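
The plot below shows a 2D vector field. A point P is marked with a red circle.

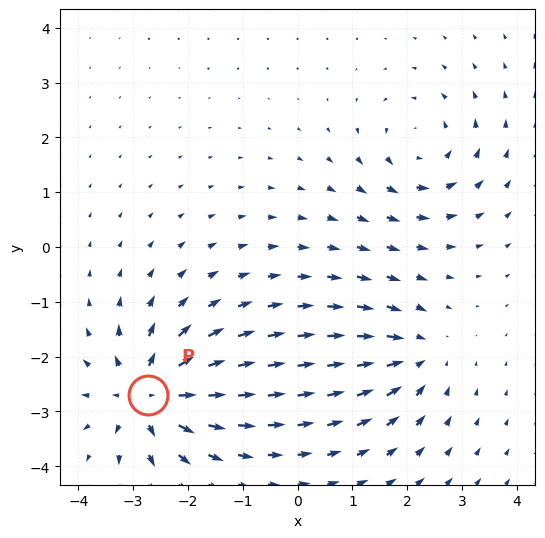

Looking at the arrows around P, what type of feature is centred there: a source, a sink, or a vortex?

At P (-2.7, -2.7) the arrows spread outward. Divergence about +6, curl ≈0 — positive divergence with near-zero curl is a source.

source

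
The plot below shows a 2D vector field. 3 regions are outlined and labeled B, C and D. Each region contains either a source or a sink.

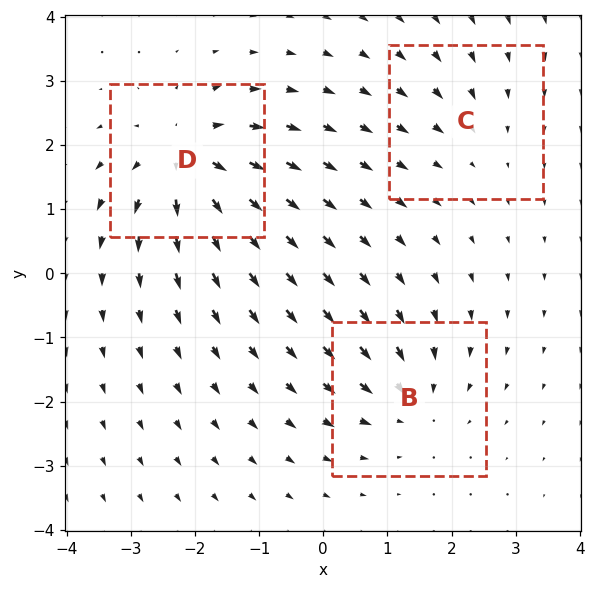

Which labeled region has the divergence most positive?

Divergence at each region's feature centre — B: about -4, C: about -2, D: about +6. Region D is most positive.

D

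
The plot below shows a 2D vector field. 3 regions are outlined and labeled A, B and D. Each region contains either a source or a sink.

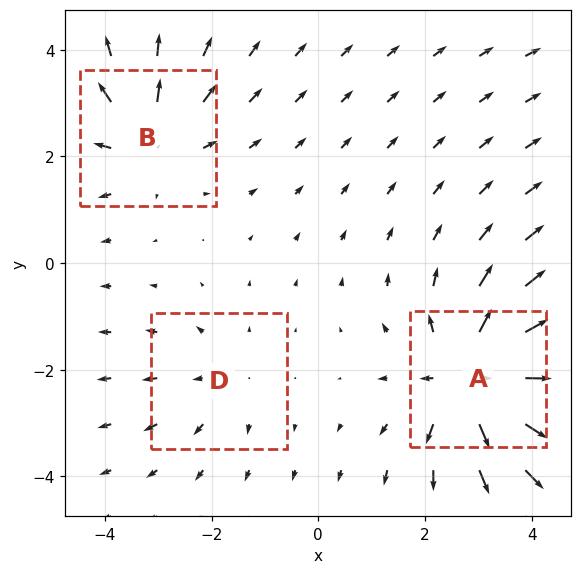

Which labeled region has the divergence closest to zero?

Divergence at each region's feature centre — A: about +5, B: about +3, D: about +2. Region D is closest to zero.

D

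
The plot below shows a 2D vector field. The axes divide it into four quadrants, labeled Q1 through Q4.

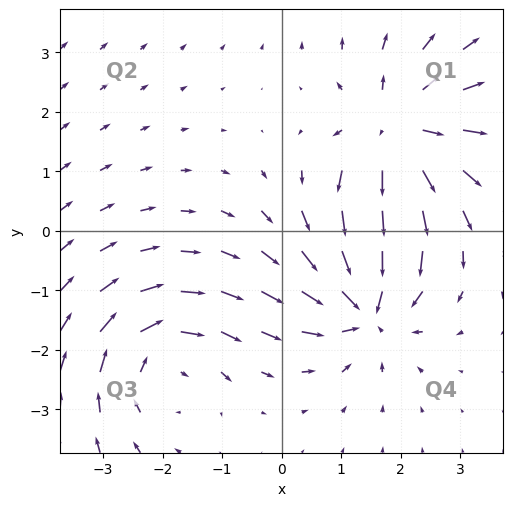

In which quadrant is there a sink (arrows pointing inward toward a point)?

The sink sits at approximately (1.4, -1.2), which lies in quadrant Q4. The divergence there is about -5, negative as expected for a sink.

Q4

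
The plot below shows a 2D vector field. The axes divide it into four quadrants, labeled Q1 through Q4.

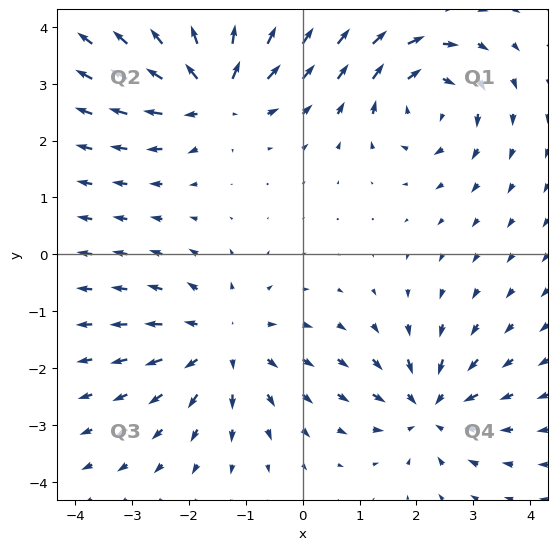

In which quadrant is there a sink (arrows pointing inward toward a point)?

Q4

The sink sits at approximately (2.2, -2.7), which lies in quadrant Q4. The divergence there is about -5, negative as expected for a sink.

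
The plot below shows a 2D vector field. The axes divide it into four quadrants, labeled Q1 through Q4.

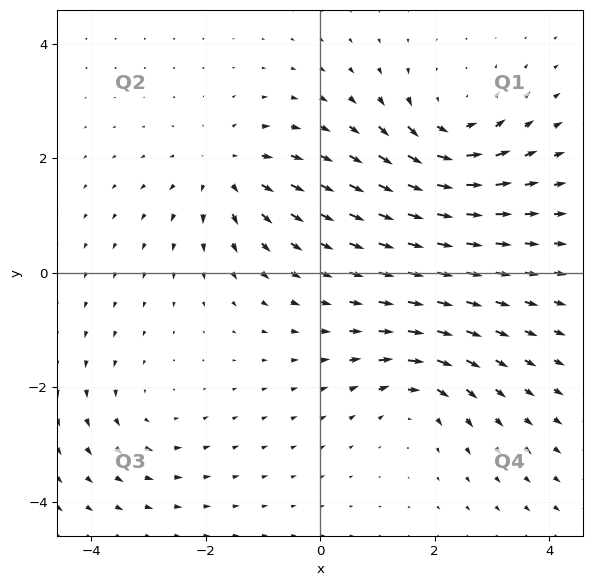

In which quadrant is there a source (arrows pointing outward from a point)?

Q2

The source sits at approximately (-1.6, 1.8), which lies in quadrant Q2. The divergence there is about +5, positive as expected for a source.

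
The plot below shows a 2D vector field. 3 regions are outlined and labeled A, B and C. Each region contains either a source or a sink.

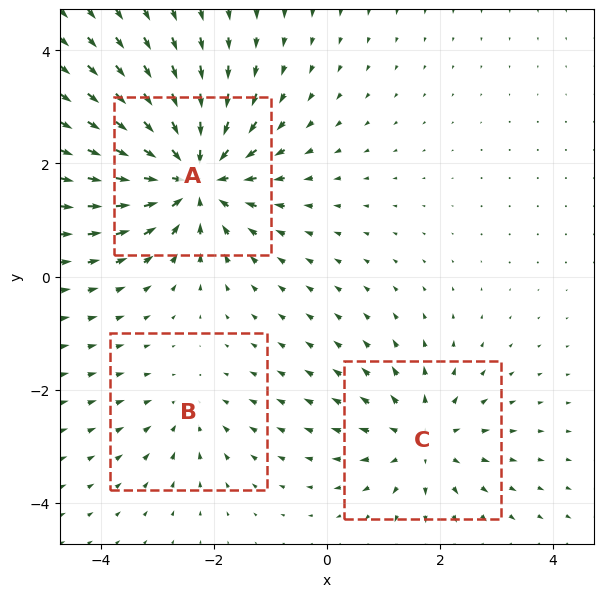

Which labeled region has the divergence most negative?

Divergence at each region's feature centre — A: about -6, B: about -2, C: about +3. Region A is most negative.

A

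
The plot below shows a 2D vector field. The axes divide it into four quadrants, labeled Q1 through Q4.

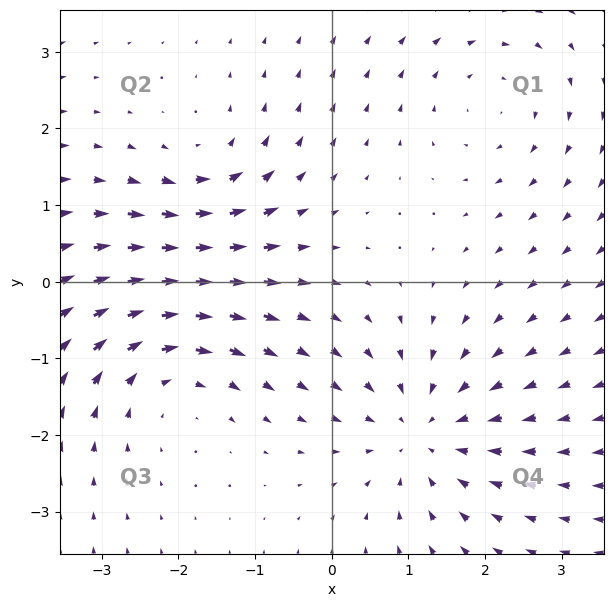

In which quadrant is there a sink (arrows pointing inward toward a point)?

The sink sits at approximately (1.2, -2.0), which lies in quadrant Q4. The divergence there is about -5, negative as expected for a sink.

Q4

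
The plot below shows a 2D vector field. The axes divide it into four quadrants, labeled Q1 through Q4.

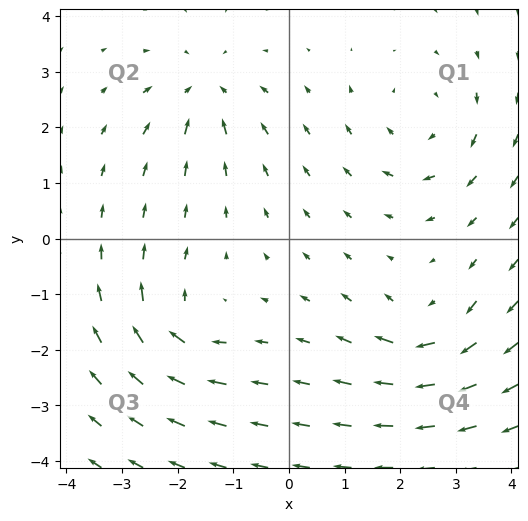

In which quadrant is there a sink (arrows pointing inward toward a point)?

The sink sits at approximately (-1.5, 2.6), which lies in quadrant Q2. The divergence there is about -4, negative as expected for a sink.

Q2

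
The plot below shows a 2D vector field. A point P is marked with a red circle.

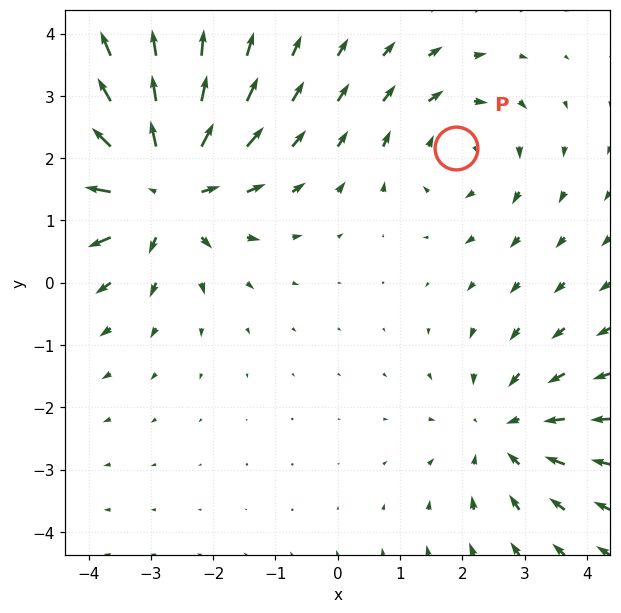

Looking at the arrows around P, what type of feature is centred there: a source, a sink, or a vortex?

At P (1.9, 2.2) the arrows circulate clockwise. Divergence ≈0, curl about -2 — near-zero divergence with nonzero curl is a vortex.

vortex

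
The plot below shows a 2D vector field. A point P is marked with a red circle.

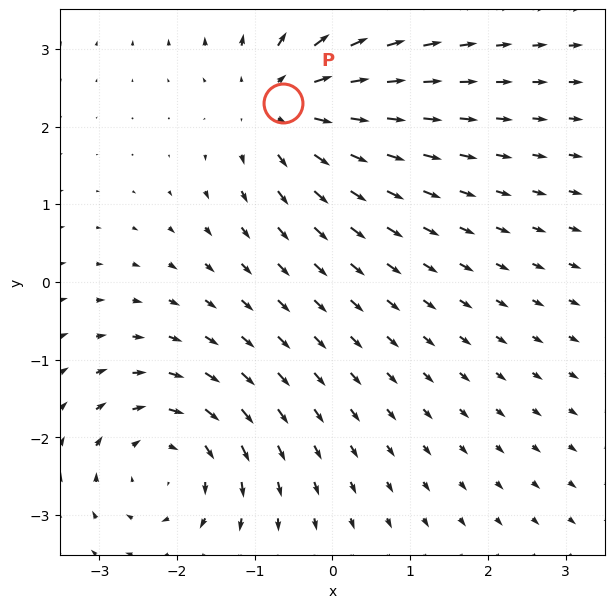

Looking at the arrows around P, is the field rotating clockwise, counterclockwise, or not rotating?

not rotating

Near P at (-0.6, 2.3) the arrows show no circulation. The curl there is ≈0.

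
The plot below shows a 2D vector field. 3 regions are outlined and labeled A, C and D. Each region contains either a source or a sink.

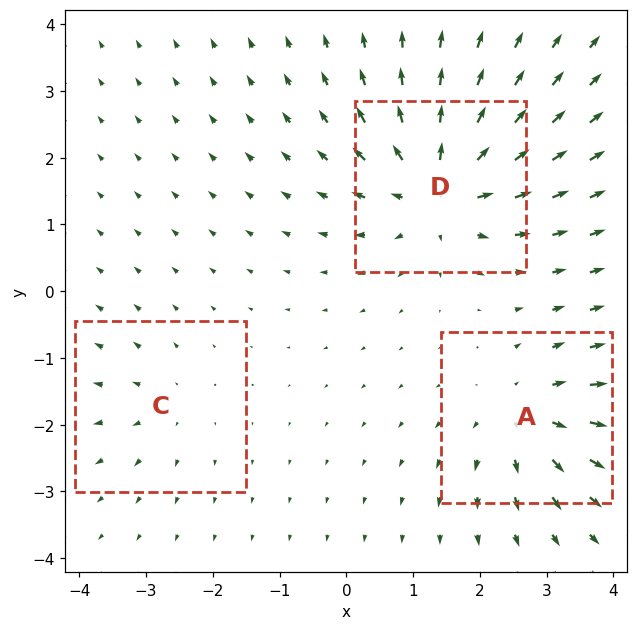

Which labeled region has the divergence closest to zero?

C

Divergence at each region's feature centre — A: about +4, C: about +2, D: about +6. Region C is closest to zero.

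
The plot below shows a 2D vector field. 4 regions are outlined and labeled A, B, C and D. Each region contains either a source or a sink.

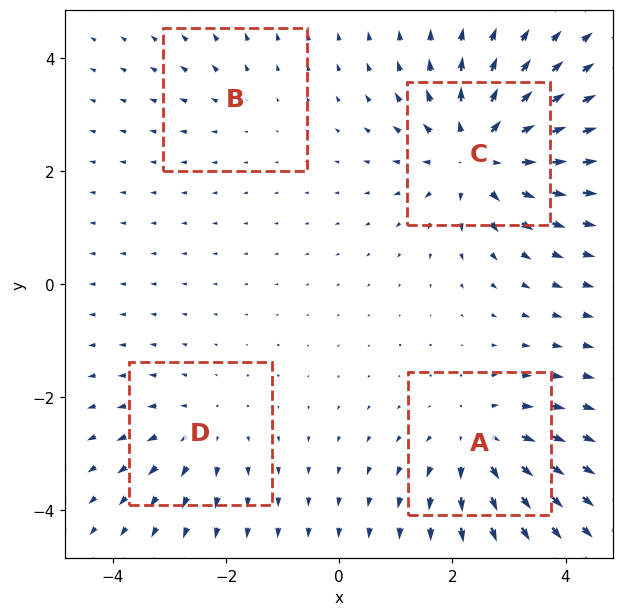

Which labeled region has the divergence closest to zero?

Divergence at each region's feature centre — A: about +5, B: about +2, C: about +7, D: about +3. Region B is closest to zero.

B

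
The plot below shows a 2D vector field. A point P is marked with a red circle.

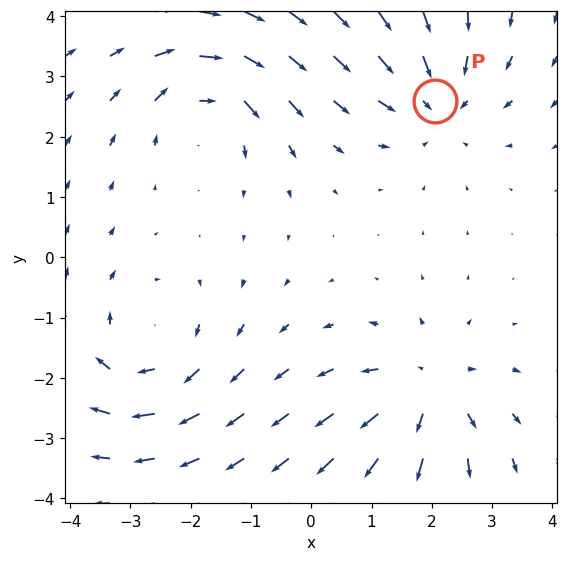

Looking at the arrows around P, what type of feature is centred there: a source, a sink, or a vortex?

sink

At P (2.1, 2.6) the arrows converge inward. Divergence about -3, curl ≈0 — negative divergence with near-zero curl is a sink.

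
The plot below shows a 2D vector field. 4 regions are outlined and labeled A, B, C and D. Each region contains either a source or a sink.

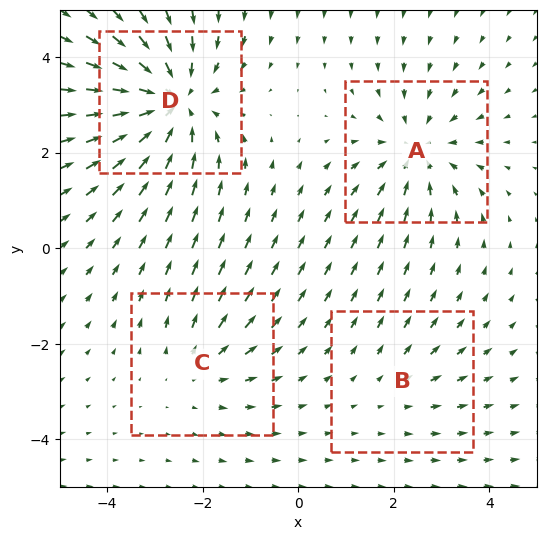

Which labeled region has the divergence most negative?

Divergence at each region's feature centre — A: about -4, B: about +2, C: about +3, D: about -6. Region D is most negative.

D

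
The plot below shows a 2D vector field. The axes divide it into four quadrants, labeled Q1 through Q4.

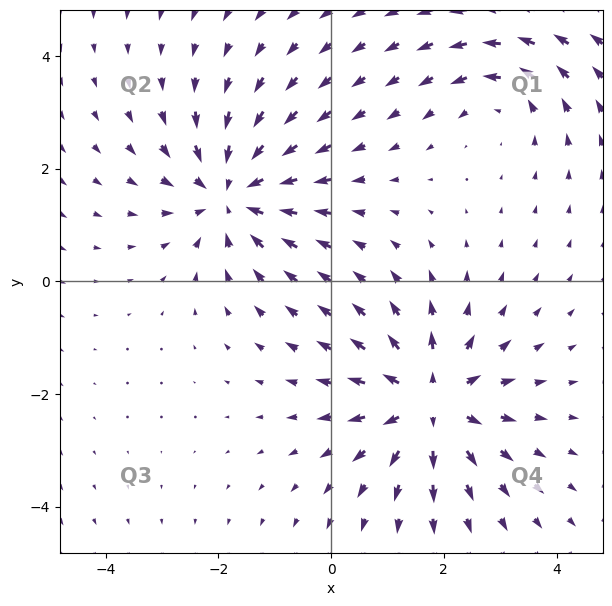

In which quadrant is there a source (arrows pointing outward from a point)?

Q4

The source sits at approximately (1.8, -2.1), which lies in quadrant Q4. The divergence there is about +5, positive as expected for a source.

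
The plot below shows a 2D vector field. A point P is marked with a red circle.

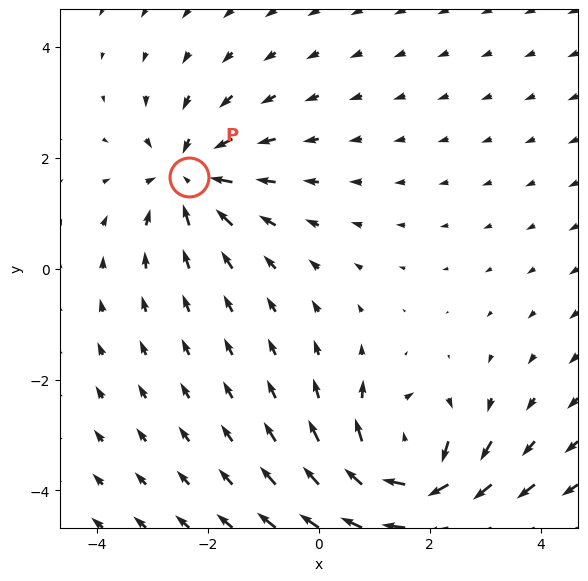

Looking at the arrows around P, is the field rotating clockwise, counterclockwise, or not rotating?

not rotating

Near P at (-2.3, 1.7) the arrows show no circulation. The curl there is ≈0.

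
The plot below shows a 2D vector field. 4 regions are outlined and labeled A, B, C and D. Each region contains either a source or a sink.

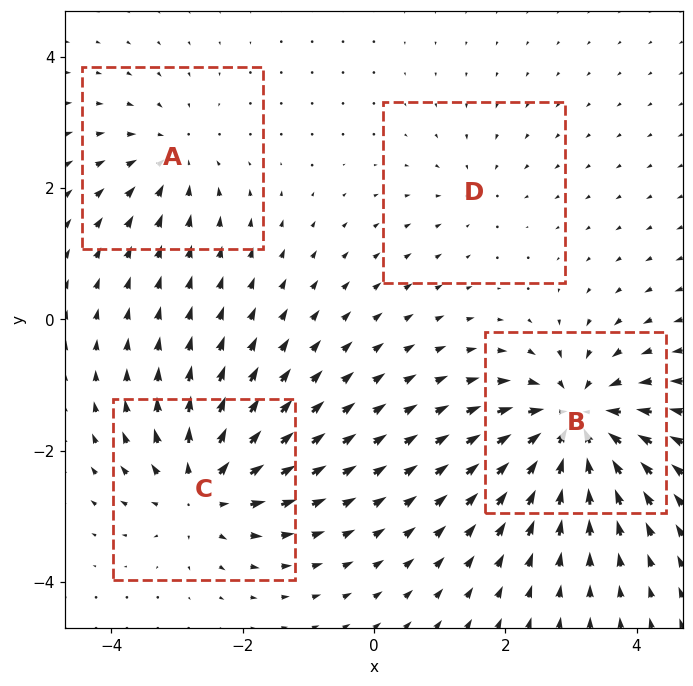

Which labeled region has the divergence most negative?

Divergence at each region's feature centre — A: about -4, B: about -9, C: about +6, D: about -3. Region B is most negative.

B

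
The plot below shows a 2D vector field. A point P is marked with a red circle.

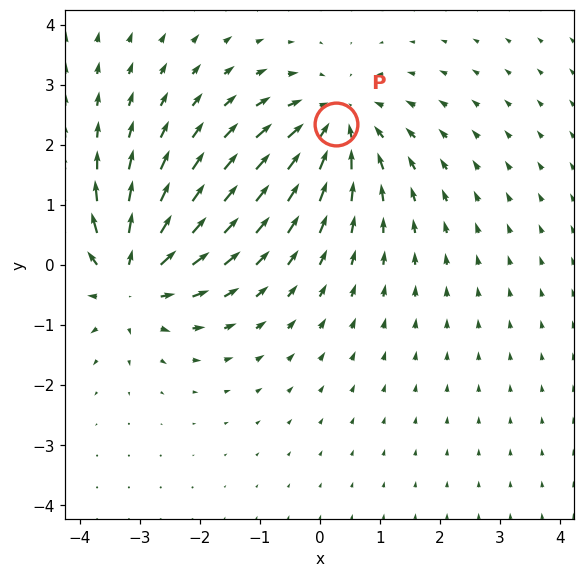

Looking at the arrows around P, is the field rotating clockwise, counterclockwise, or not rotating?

Near P at (0.3, 2.3) the arrows show no circulation. The curl there is ≈0.

not rotating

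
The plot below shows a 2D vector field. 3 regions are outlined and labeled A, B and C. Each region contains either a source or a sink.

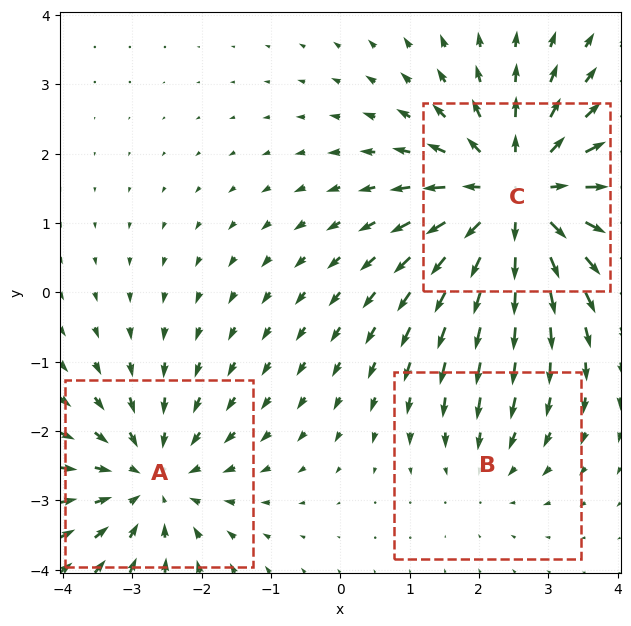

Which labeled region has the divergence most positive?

C

Divergence at each region's feature centre — A: about -3, B: about -2, C: about +4. Region C is most positive.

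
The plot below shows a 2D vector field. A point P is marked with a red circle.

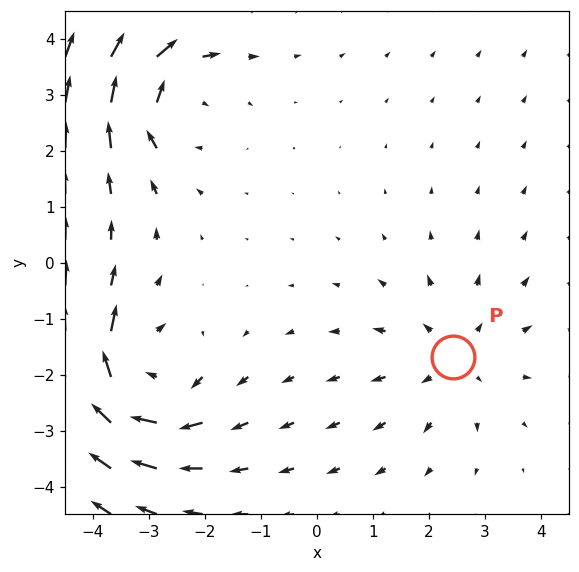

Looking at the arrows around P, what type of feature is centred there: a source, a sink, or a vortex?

At P (2.4, -1.7) the arrows spread outward. Divergence about +2, curl ≈0 — positive divergence with near-zero curl is a source.

source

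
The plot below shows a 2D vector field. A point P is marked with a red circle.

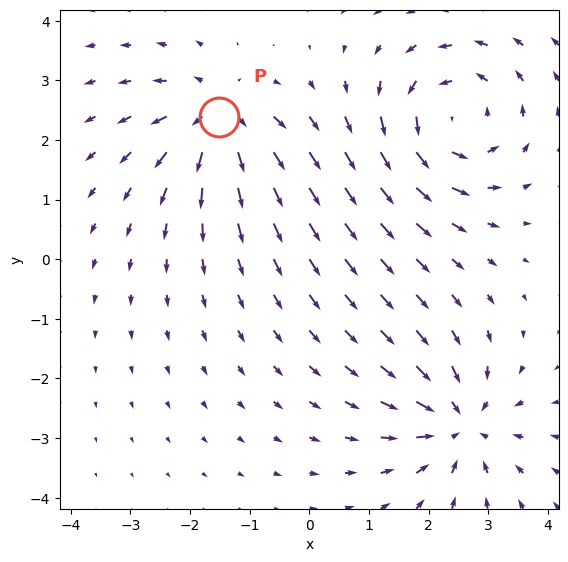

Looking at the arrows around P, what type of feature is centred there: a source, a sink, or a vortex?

At P (-1.5, 2.4) the arrows spread outward. Divergence about +5, curl ≈0 — positive divergence with near-zero curl is a source.

source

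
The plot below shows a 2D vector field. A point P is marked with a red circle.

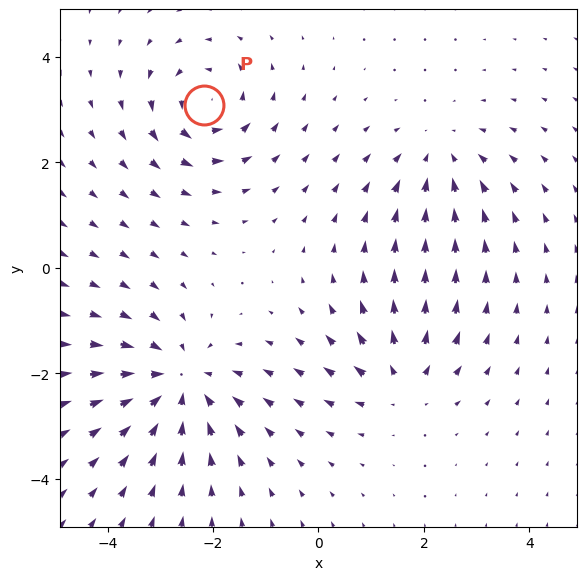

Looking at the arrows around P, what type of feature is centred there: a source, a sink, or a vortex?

At P (-2.2, 3.1) the arrows circulate counterclockwise. Divergence ≈0, curl about +5 — near-zero divergence with nonzero curl is a vortex.

vortex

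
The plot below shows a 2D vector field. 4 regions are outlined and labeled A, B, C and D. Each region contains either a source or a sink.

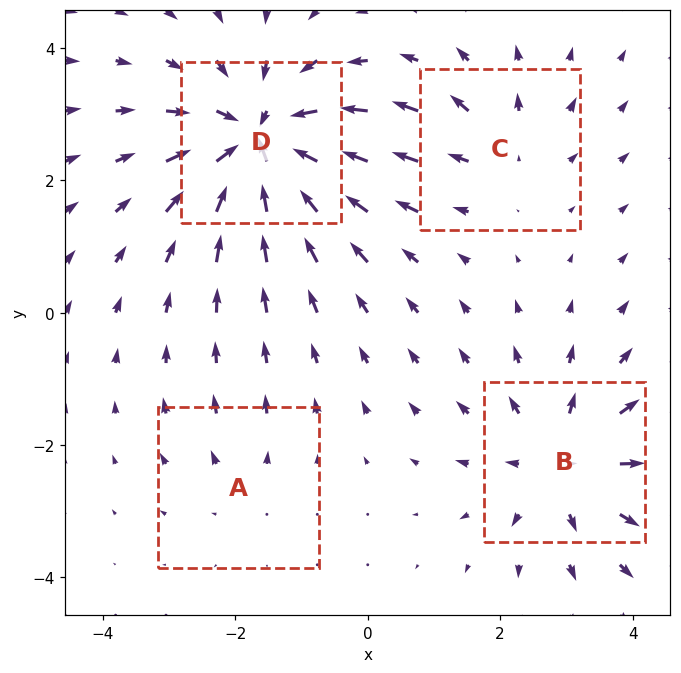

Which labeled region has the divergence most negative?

Divergence at each region's feature centre — A: about +2, B: about +5, C: about +3, D: about -7. Region D is most negative.

D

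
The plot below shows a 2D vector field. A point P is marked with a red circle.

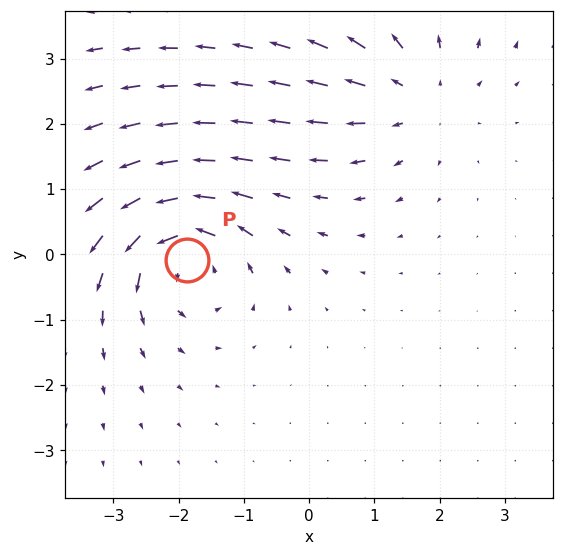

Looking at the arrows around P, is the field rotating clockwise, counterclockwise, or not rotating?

counterclockwise

Near P at (-1.9, -0.1) the arrows circulate counterclockwise. The curl (z-component) there is about +6; positive curl means counterclockwise rotation.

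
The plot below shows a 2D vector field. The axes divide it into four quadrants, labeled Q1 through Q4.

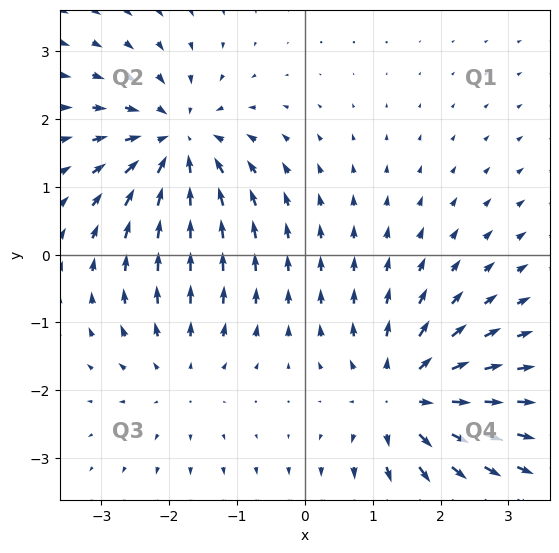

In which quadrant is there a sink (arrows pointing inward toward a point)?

The sink sits at approximately (-1.9, 1.6), which lies in quadrant Q2. The divergence there is about -5, negative as expected for a sink.

Q2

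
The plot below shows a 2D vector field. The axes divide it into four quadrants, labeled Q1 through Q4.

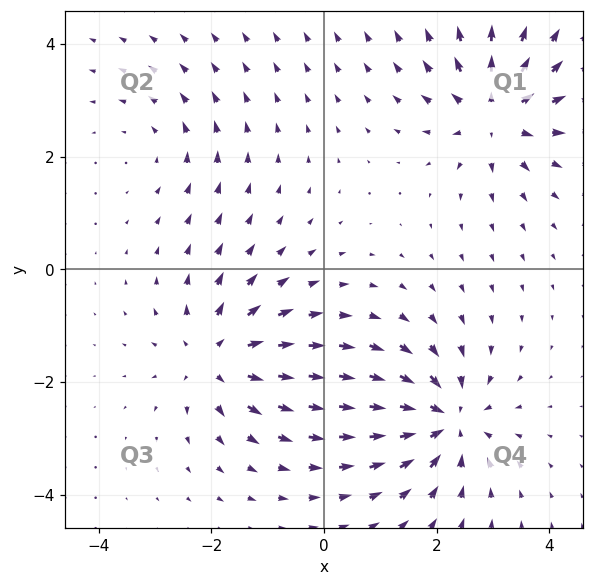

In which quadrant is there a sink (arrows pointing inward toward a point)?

Q4

The sink sits at approximately (2.2, -2.7), which lies in quadrant Q4. The divergence there is about -6, negative as expected for a sink.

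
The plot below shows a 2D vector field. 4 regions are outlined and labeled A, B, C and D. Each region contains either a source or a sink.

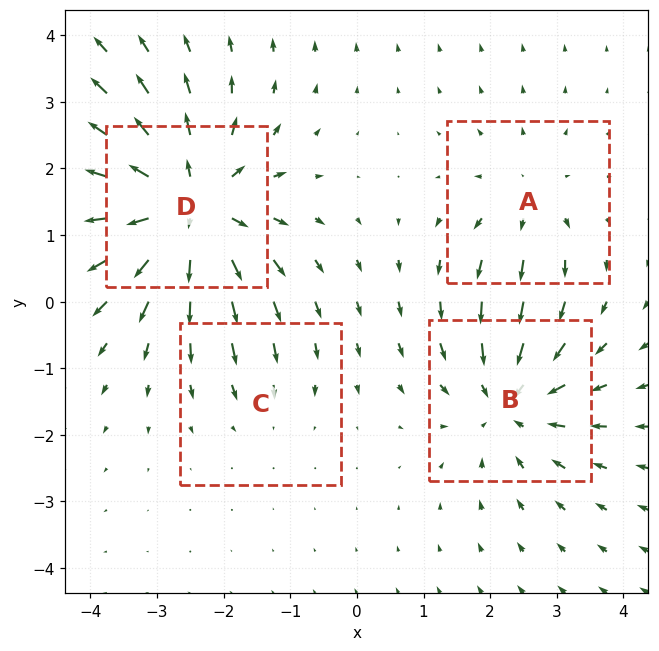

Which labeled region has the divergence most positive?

D

Divergence at each region's feature centre — A: about +3, B: about -5, C: about -2, D: about +7. Region D is most positive.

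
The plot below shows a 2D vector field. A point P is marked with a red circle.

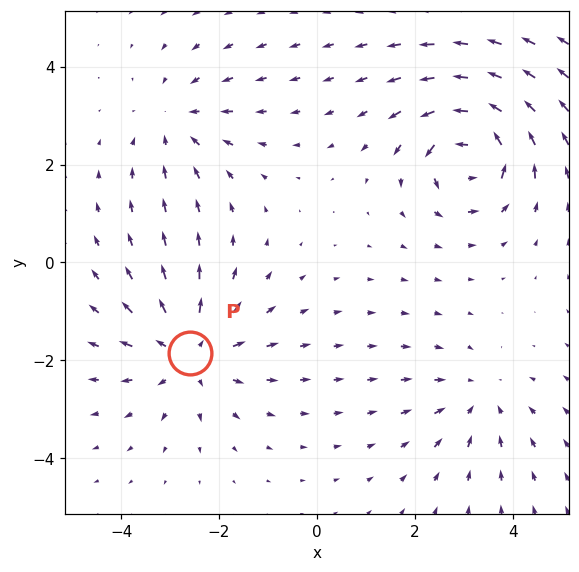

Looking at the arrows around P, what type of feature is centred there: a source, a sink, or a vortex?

At P (-2.6, -1.8) the arrows spread outward. Divergence about +3, curl ≈0 — positive divergence with near-zero curl is a source.

source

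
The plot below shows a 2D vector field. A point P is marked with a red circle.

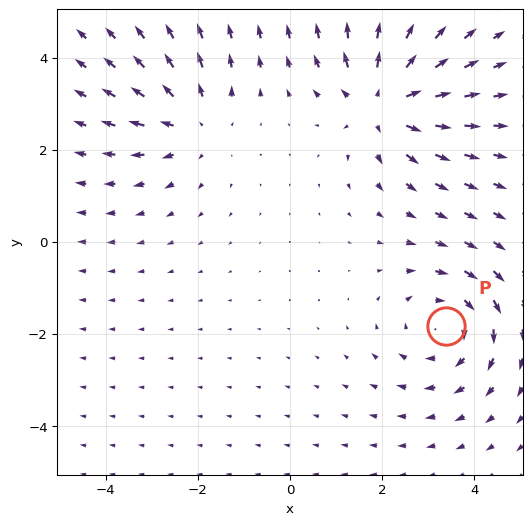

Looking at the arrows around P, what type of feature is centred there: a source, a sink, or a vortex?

vortex

At P (3.4, -1.8) the arrows circulate clockwise. Divergence ≈0, curl about -3 — near-zero divergence with nonzero curl is a vortex.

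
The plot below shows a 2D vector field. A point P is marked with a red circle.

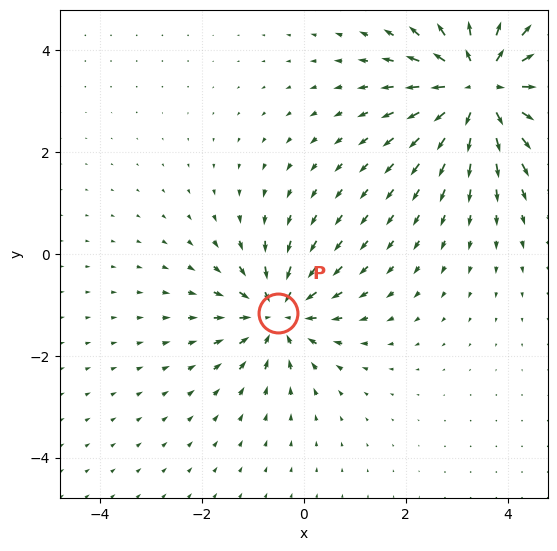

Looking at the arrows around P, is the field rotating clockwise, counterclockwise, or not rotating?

Near P at (-0.5, -1.2) the arrows show no circulation. The curl there is ≈0.

not rotating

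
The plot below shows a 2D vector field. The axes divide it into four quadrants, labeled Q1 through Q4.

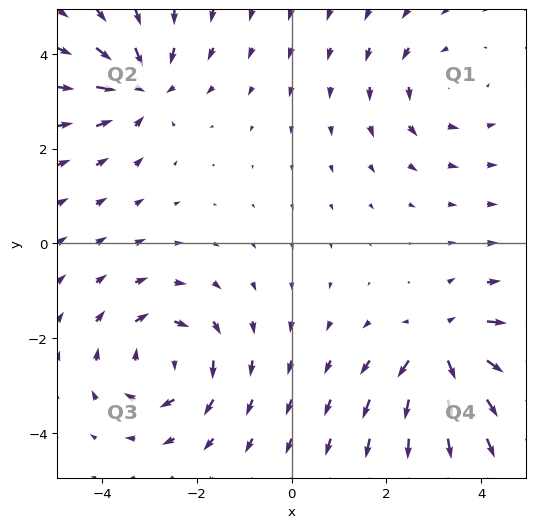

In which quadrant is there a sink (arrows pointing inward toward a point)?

Q2

The sink sits at approximately (-3.2, 3.3), which lies in quadrant Q2. The divergence there is about -5, negative as expected for a sink.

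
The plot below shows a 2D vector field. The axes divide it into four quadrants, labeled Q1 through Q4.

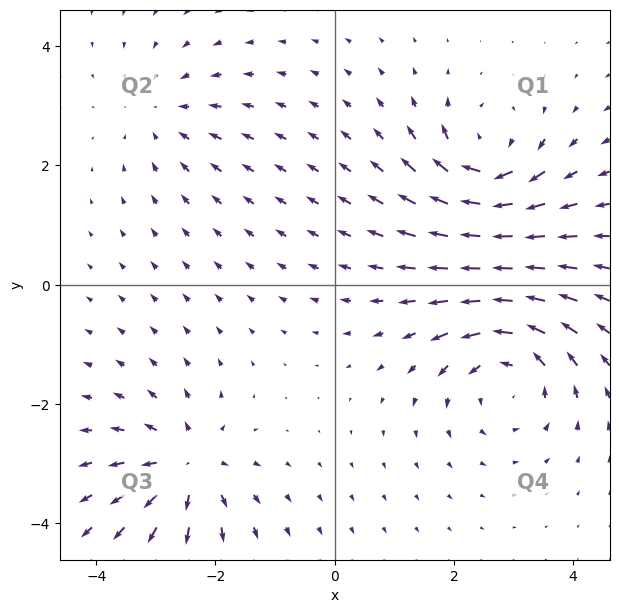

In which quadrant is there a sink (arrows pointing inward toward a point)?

Q2

The sink sits at approximately (-2.9, 2.9), which lies in quadrant Q2. The divergence there is about -2, negative as expected for a sink.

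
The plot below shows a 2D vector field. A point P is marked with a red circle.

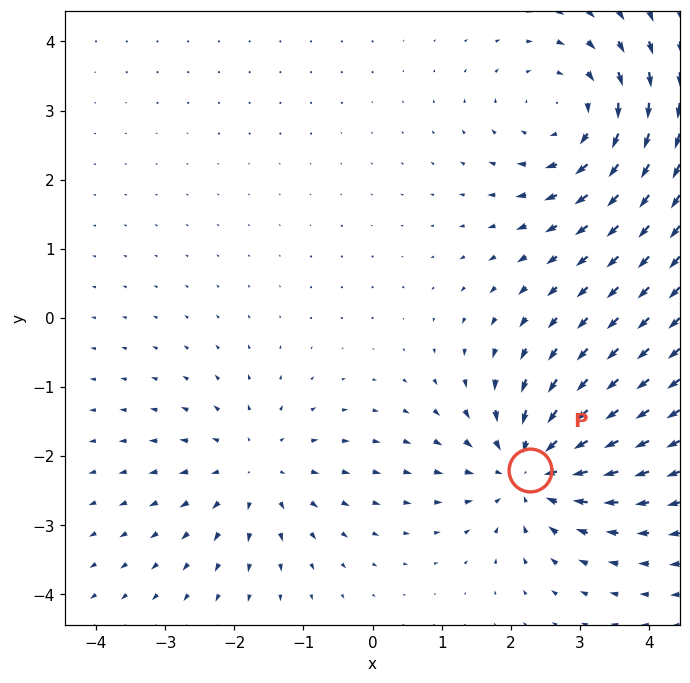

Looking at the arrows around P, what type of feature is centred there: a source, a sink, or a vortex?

sink

At P (2.3, -2.2) the arrows converge inward. Divergence about -4, curl ≈0 — negative divergence with near-zero curl is a sink.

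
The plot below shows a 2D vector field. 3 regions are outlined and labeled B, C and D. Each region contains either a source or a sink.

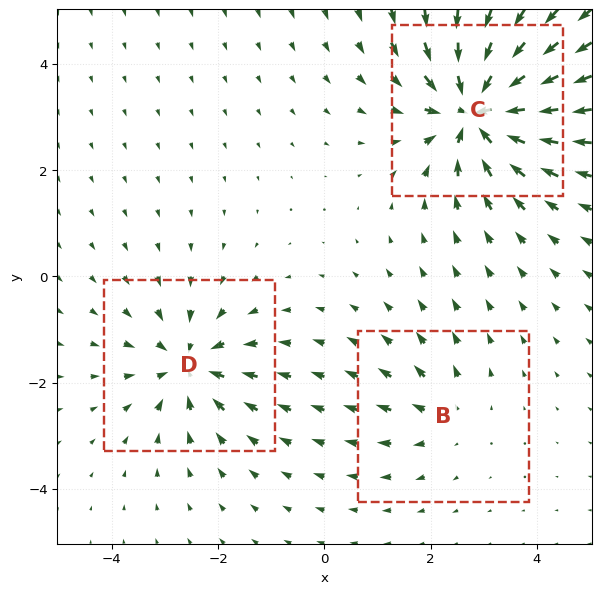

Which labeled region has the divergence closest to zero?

Divergence at each region's feature centre — B: about +2, C: about -6, D: about -4. Region B is closest to zero.

B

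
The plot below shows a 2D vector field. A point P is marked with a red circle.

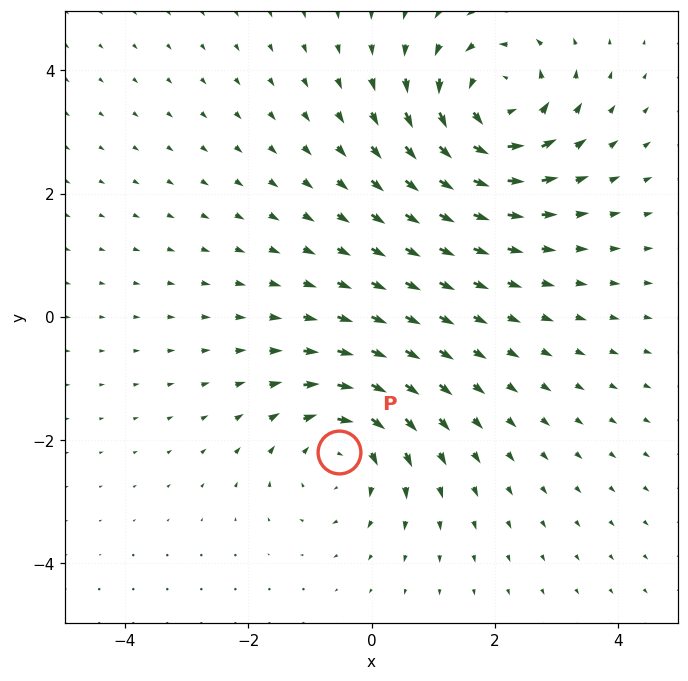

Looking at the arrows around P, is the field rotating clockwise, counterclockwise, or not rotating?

clockwise

Near P at (-0.5, -2.2) the arrows circulate clockwise. The curl (z-component) there is about -4; negative curl means clockwise rotation.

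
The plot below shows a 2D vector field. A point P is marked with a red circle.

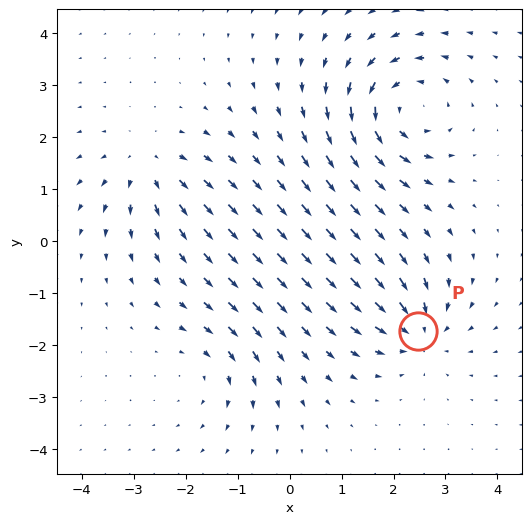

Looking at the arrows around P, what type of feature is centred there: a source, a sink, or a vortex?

sink

At P (2.5, -1.7) the arrows converge inward. Divergence about -5, curl ≈0 — negative divergence with near-zero curl is a sink.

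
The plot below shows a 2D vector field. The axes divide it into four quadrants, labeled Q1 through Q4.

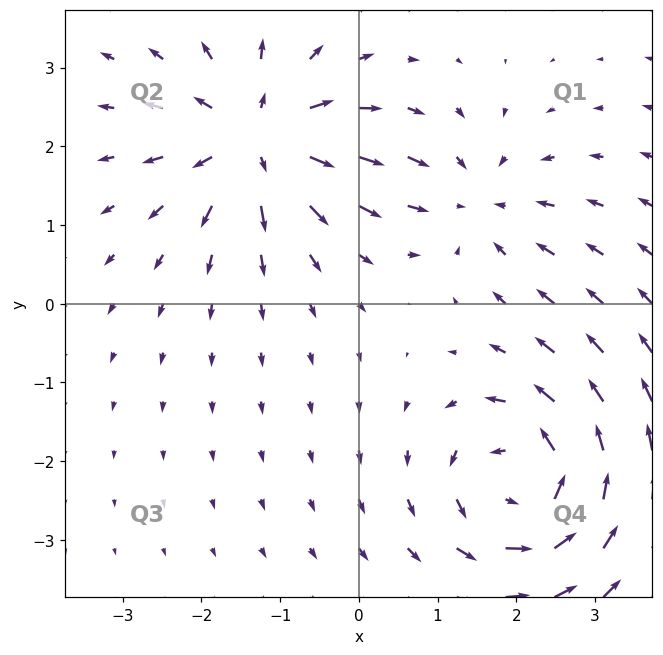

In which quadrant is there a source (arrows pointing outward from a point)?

The source sits at approximately (-1.3, 2.1), which lies in quadrant Q2. The divergence there is about +6, positive as expected for a source.

Q2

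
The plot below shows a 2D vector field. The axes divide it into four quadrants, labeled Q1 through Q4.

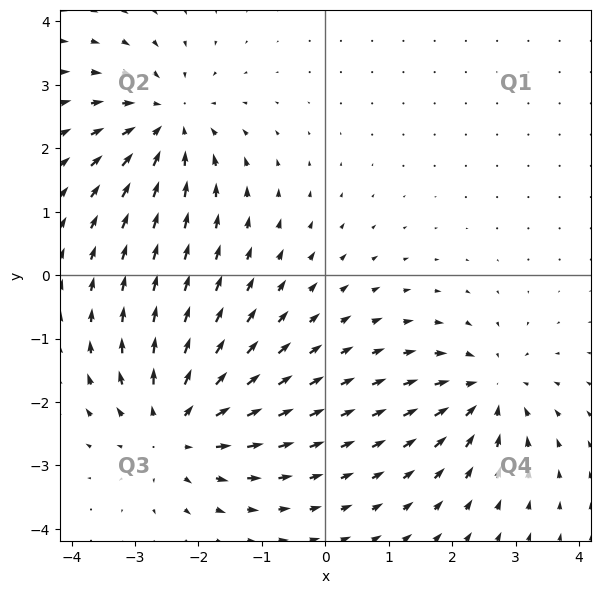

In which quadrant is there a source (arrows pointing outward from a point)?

Q3

The source sits at approximately (-2.4, -2.4), which lies in quadrant Q3. The divergence there is about +4, positive as expected for a source.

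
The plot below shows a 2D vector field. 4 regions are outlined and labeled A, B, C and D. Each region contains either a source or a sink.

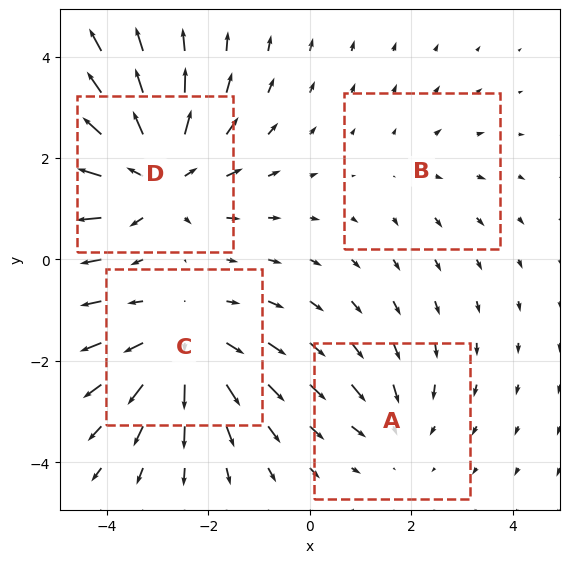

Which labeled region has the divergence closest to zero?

Divergence at each region's feature centre — A: about -3, B: about +2, C: about +5, D: about +6. Region B is closest to zero.

B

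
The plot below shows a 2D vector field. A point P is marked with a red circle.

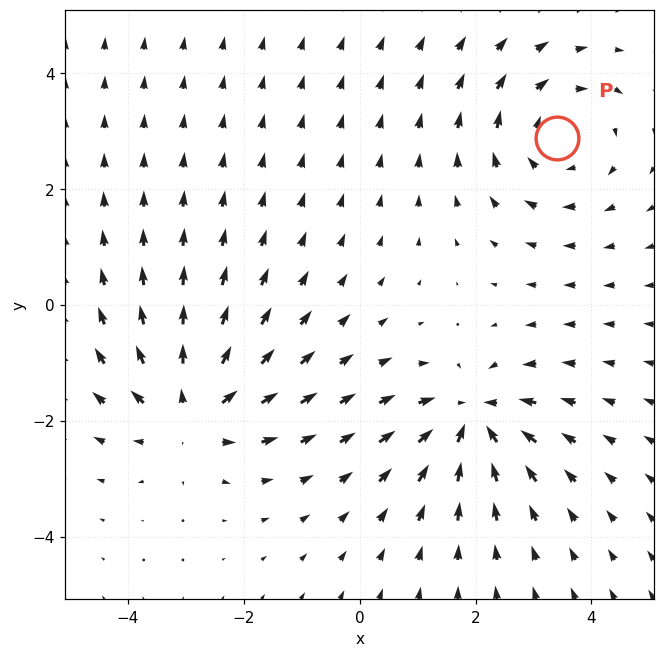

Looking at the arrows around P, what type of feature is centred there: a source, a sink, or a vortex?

At P (3.4, 2.9) the arrows circulate clockwise. Divergence ≈0, curl about -4 — near-zero divergence with nonzero curl is a vortex.

vortex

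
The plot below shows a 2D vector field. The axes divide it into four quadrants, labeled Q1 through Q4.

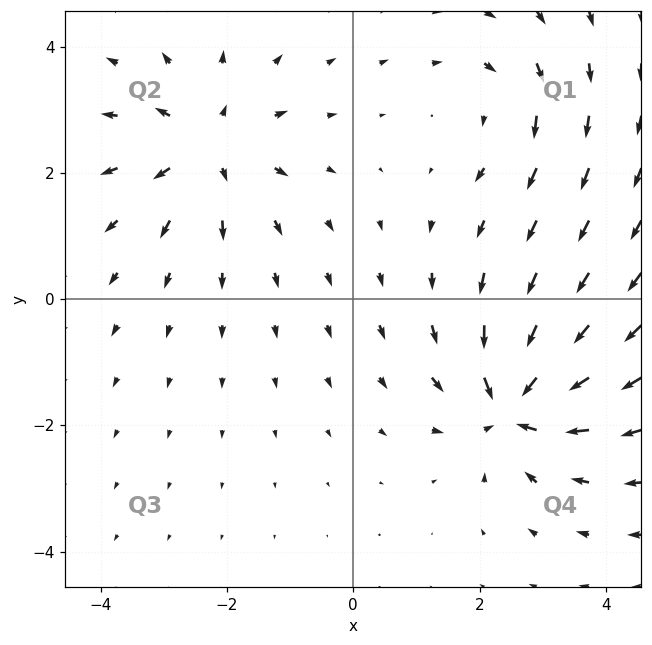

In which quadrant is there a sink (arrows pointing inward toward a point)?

Q4

The sink sits at approximately (2.5, -1.7), which lies in quadrant Q4. The divergence there is about -6, negative as expected for a sink.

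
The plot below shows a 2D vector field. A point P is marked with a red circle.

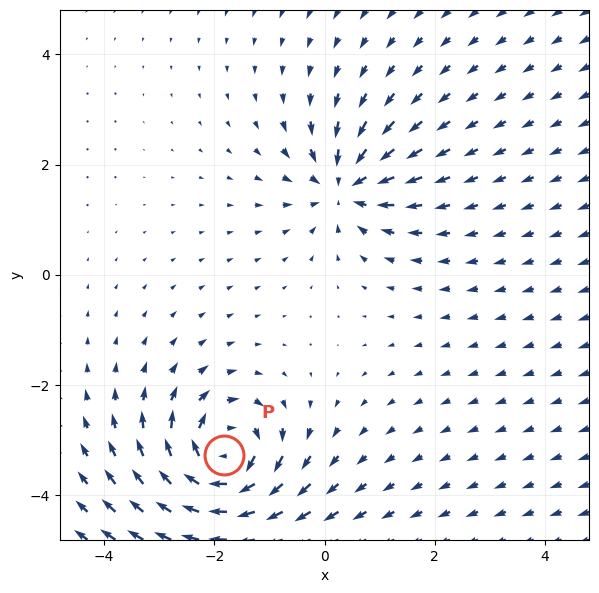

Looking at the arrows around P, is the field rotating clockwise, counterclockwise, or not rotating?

Near P at (-1.8, -3.3) the arrows circulate clockwise. The curl (z-component) there is about -6; negative curl means clockwise rotation.

clockwise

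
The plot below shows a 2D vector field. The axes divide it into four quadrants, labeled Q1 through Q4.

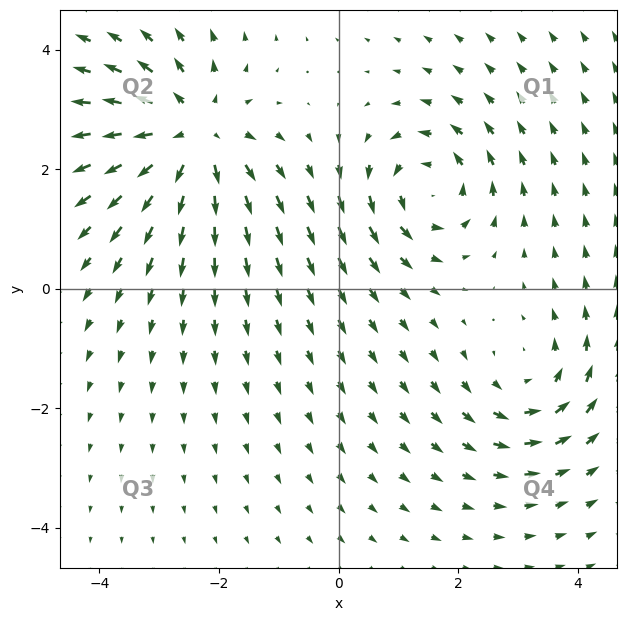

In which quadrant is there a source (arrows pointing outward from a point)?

The source sits at approximately (-2.4, 2.6), which lies in quadrant Q2. The divergence there is about +5, positive as expected for a source.

Q2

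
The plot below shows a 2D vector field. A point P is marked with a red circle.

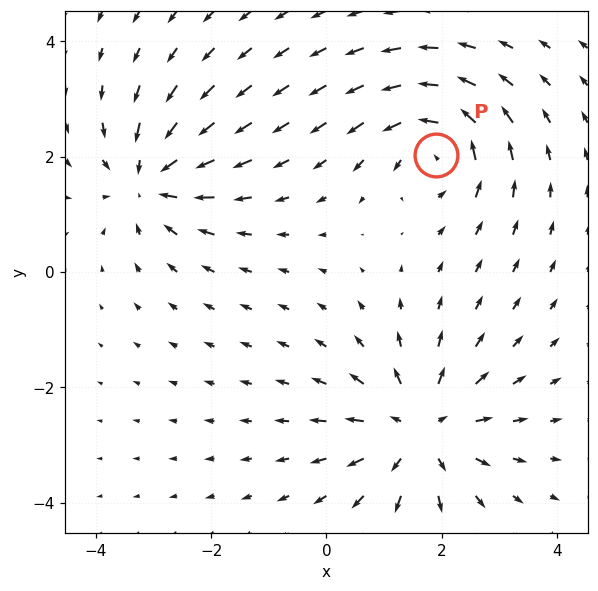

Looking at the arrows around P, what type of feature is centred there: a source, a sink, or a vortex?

At P (1.9, 2.0) the arrows circulate counterclockwise. Divergence ≈0, curl about +5 — near-zero divergence with nonzero curl is a vortex.

vortex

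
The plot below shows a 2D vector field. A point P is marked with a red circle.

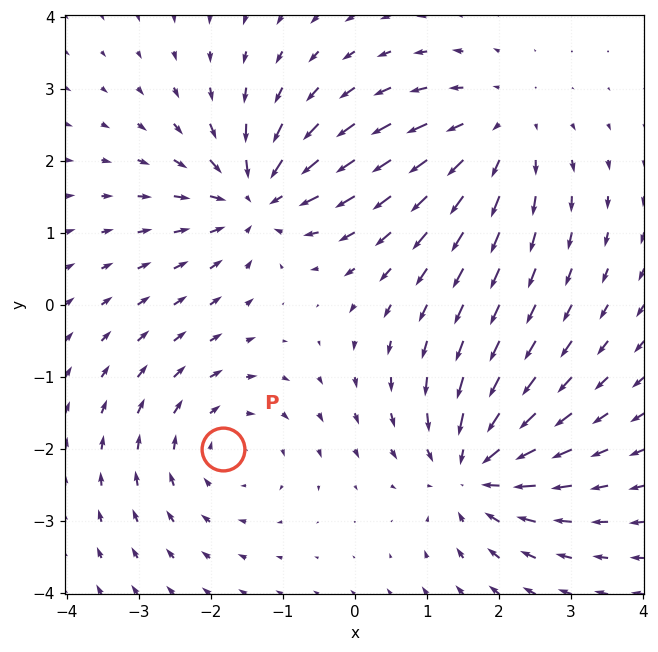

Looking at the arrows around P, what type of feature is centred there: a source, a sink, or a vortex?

At P (-1.8, -2.0) the arrows circulate clockwise. Divergence ≈0, curl about -3 — near-zero divergence with nonzero curl is a vortex.

vortex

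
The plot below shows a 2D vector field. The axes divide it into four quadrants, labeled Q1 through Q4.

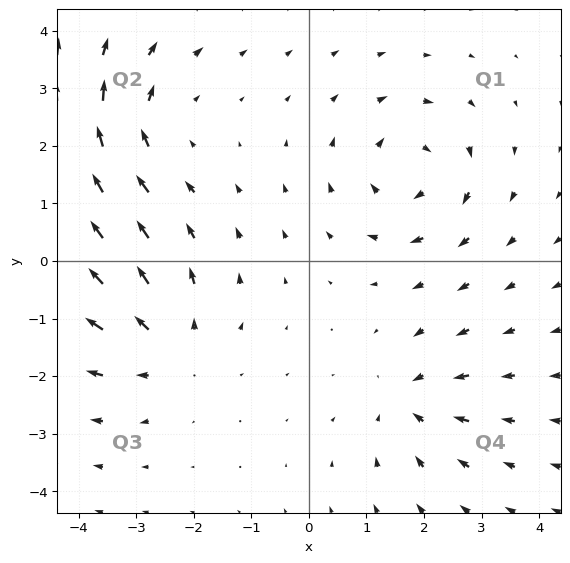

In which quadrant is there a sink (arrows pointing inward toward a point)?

The sink sits at approximately (1.8, -2.4), which lies in quadrant Q4. The divergence there is about -4, negative as expected for a sink.

Q4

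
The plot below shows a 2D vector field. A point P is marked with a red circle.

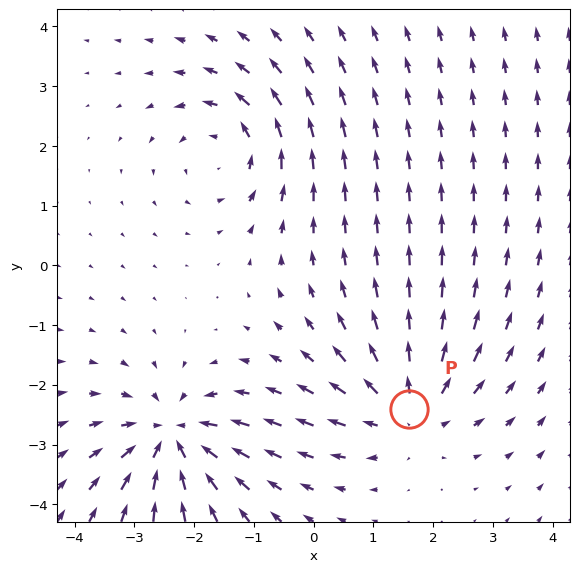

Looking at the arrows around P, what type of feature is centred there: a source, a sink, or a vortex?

source

At P (1.6, -2.4) the arrows spread outward. Divergence about +5, curl ≈0 — positive divergence with near-zero curl is a source.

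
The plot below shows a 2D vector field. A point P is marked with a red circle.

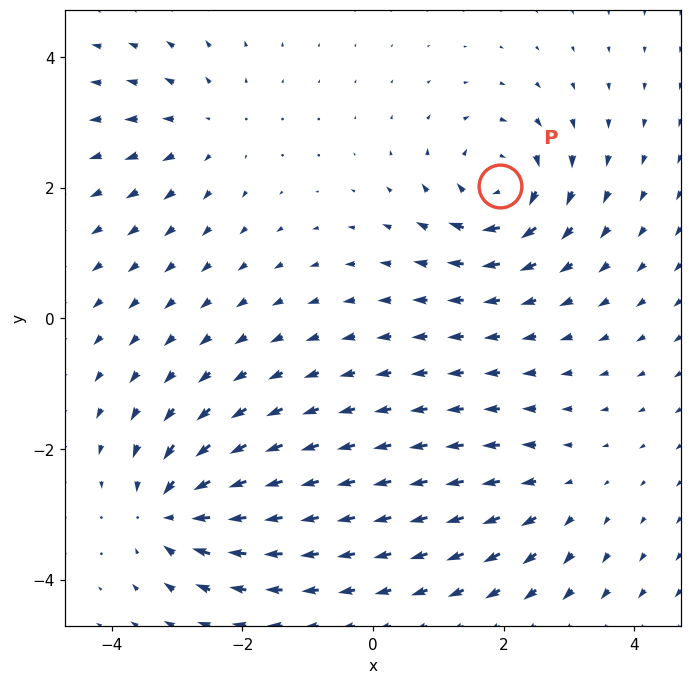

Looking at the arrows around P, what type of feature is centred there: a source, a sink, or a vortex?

vortex

At P (1.9, 2.0) the arrows circulate clockwise. Divergence ≈0, curl about -6 — near-zero divergence with nonzero curl is a vortex.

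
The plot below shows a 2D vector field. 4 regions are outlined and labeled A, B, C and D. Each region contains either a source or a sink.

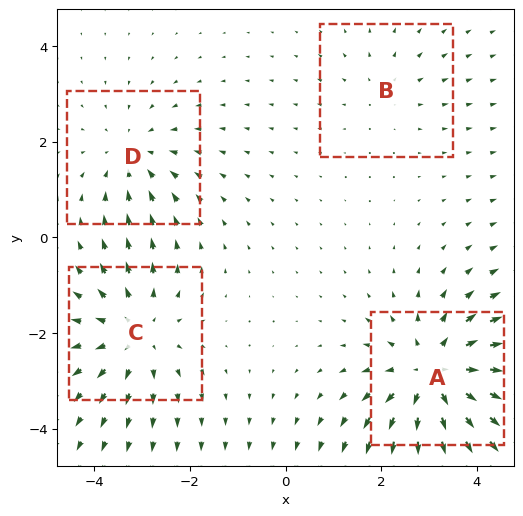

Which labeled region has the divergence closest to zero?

B

Divergence at each region's feature centre — A: about +6, B: about +2, C: about +4, D: about -3. Region B is closest to zero.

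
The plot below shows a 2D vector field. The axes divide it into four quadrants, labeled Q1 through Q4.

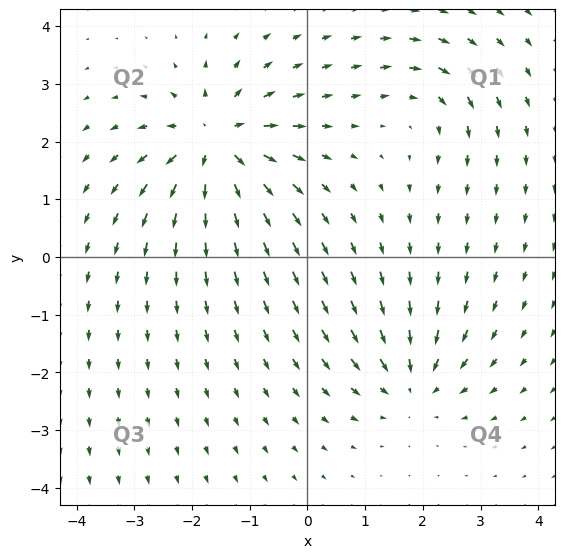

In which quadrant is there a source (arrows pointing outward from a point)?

The source sits at approximately (-1.6, 2.0), which lies in quadrant Q2. The divergence there is about +6, positive as expected for a source.

Q2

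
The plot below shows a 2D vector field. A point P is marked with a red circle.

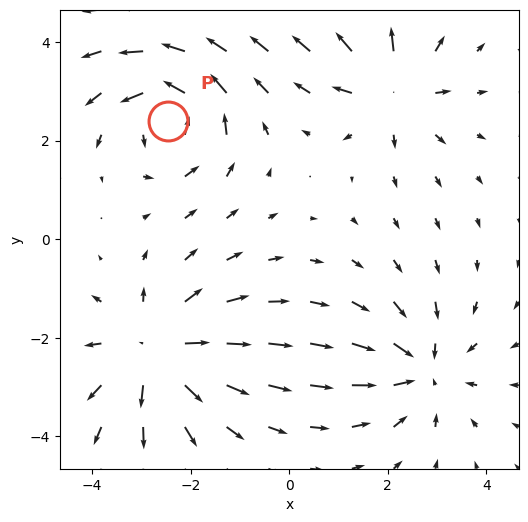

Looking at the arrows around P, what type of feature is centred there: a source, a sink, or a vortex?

At P (-2.5, 2.4) the arrows circulate counterclockwise. Divergence ≈0, curl about +5 — near-zero divergence with nonzero curl is a vortex.

vortex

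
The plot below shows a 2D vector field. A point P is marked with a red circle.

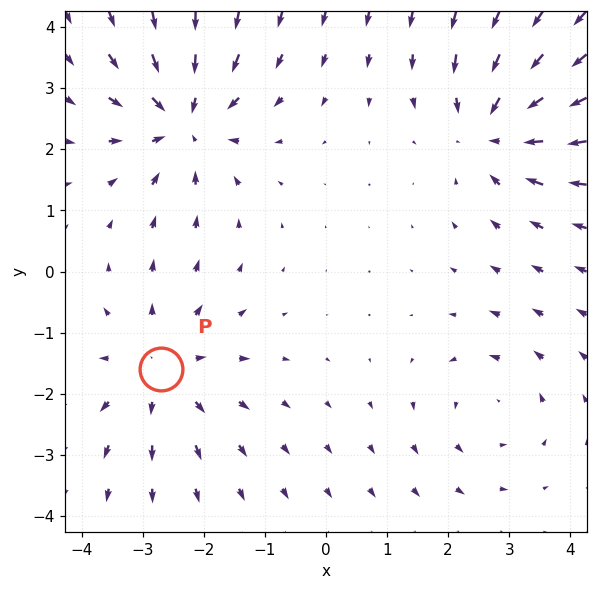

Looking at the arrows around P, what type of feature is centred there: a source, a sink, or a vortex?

source

At P (-2.7, -1.6) the arrows spread outward. Divergence about +3, curl ≈0 — positive divergence with near-zero curl is a source.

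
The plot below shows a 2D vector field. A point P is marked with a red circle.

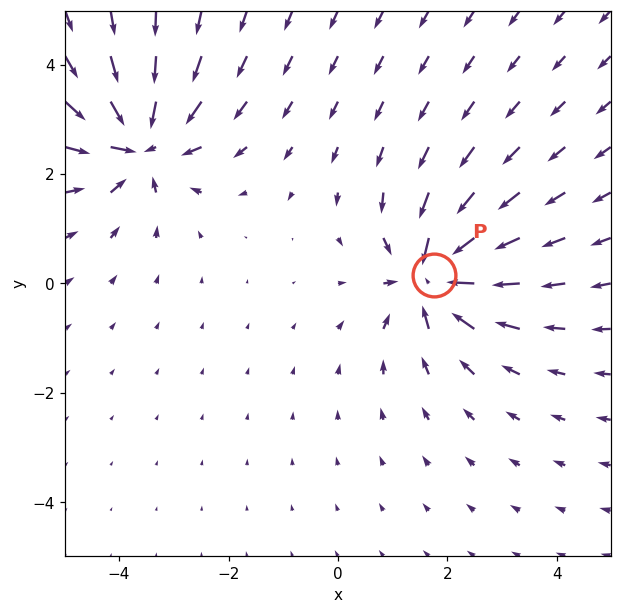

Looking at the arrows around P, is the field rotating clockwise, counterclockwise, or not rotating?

Near P at (1.8, 0.1) the arrows show no circulation. The curl there is ≈0.

not rotating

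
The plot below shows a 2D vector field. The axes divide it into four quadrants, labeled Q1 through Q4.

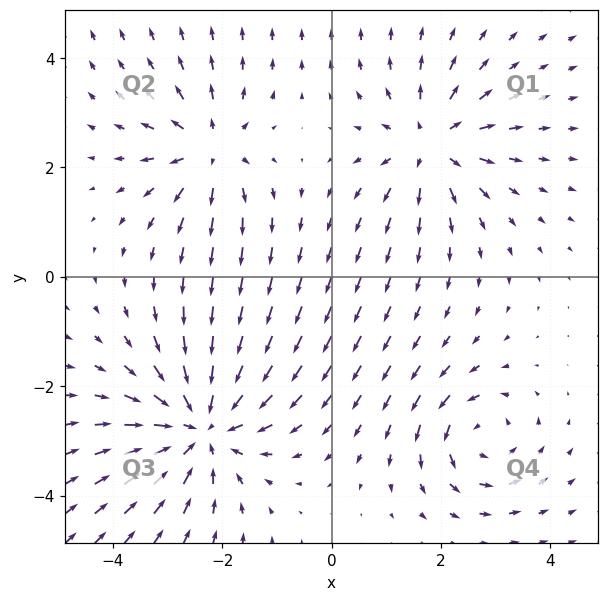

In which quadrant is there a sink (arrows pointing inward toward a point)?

Q3

The sink sits at approximately (-2.4, -2.7), which lies in quadrant Q3. The divergence there is about -4, negative as expected for a sink.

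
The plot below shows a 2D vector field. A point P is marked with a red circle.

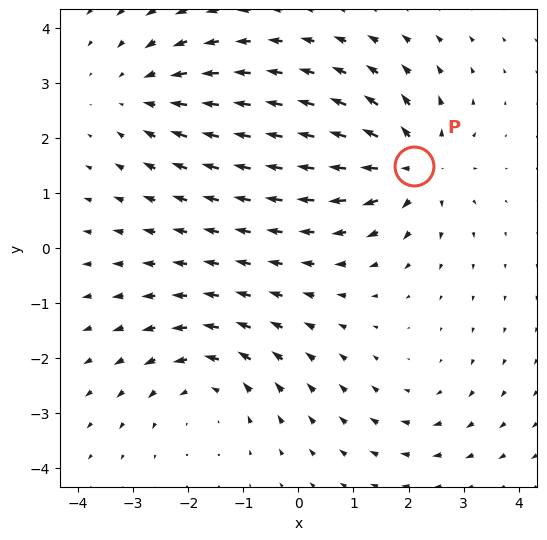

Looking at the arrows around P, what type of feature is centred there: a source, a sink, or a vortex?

At P (2.1, 1.5) the arrows spread outward. Divergence about +6, curl ≈0 — positive divergence with near-zero curl is a source.

source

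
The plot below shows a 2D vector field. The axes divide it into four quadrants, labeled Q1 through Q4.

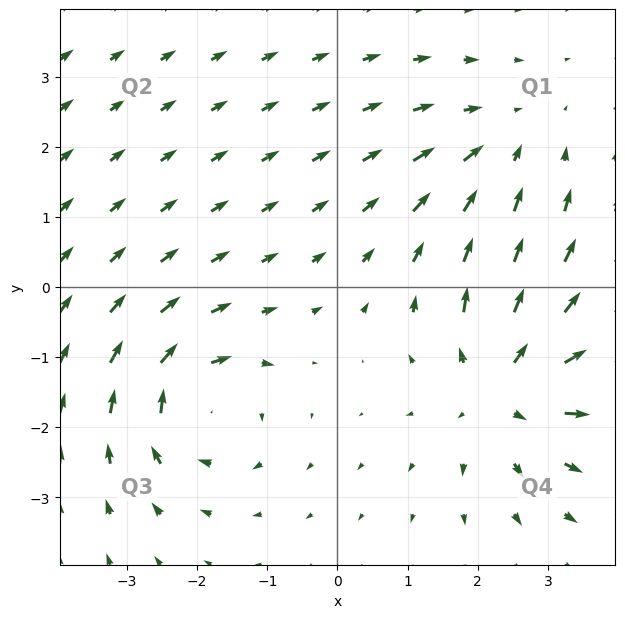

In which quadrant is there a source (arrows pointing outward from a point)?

The source sits at approximately (2.4, -1.4), which lies in quadrant Q4. The divergence there is about +4, positive as expected for a source.

Q4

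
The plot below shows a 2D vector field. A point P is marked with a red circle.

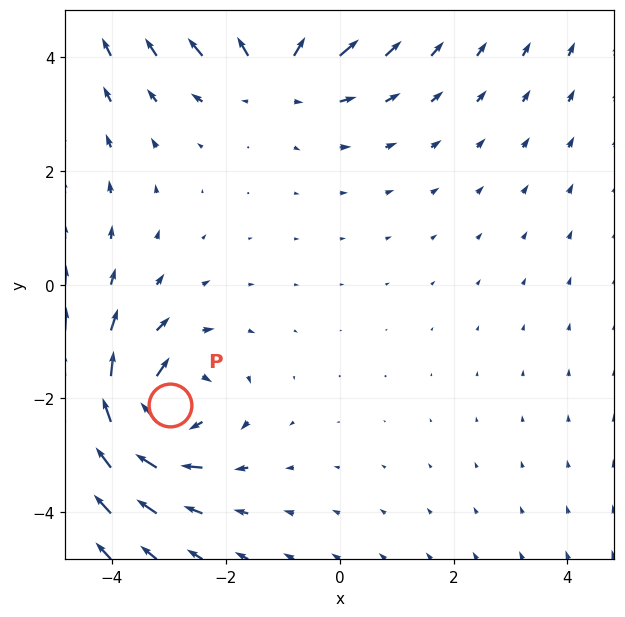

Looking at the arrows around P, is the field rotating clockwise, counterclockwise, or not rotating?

clockwise

Near P at (-3.0, -2.1) the arrows circulate clockwise. The curl (z-component) there is about -4; negative curl means clockwise rotation.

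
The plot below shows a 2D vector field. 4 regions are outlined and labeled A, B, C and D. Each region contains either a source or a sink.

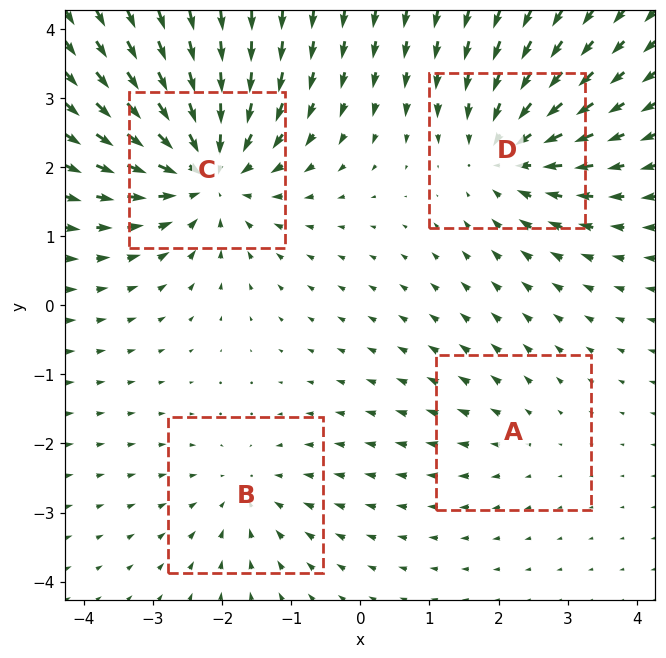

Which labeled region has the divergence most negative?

Divergence at each region's feature centre — A: about +2, B: about -3, C: about -6, D: about -5. Region C is most negative.

C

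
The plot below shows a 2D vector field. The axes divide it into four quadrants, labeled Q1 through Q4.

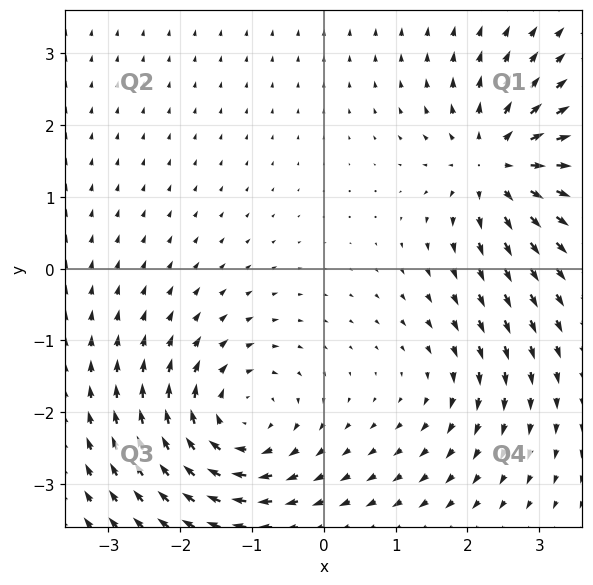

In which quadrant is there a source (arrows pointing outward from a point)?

Q1

The source sits at approximately (2.4, 1.5), which lies in quadrant Q1. The divergence there is about +7, positive as expected for a source.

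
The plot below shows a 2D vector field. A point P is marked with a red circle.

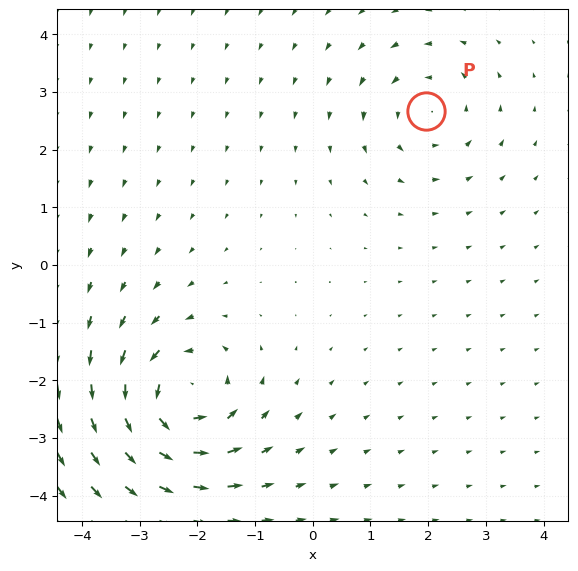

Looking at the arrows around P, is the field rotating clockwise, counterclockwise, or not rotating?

counterclockwise

Near P at (2.0, 2.7) the arrows circulate counterclockwise. The curl (z-component) there is about +3; positive curl means counterclockwise rotation.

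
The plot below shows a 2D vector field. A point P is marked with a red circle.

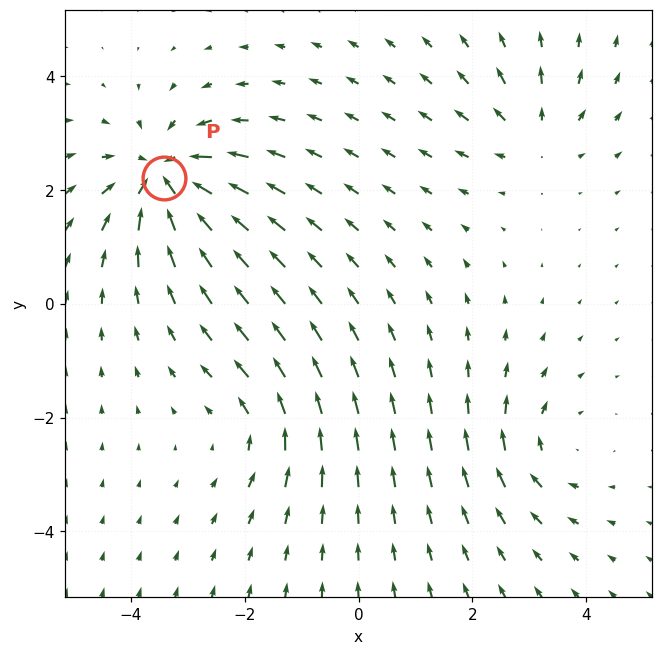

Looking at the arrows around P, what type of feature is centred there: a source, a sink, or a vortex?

At P (-3.4, 2.2) the arrows converge inward. Divergence about -6, curl ≈0 — negative divergence with near-zero curl is a sink.

sink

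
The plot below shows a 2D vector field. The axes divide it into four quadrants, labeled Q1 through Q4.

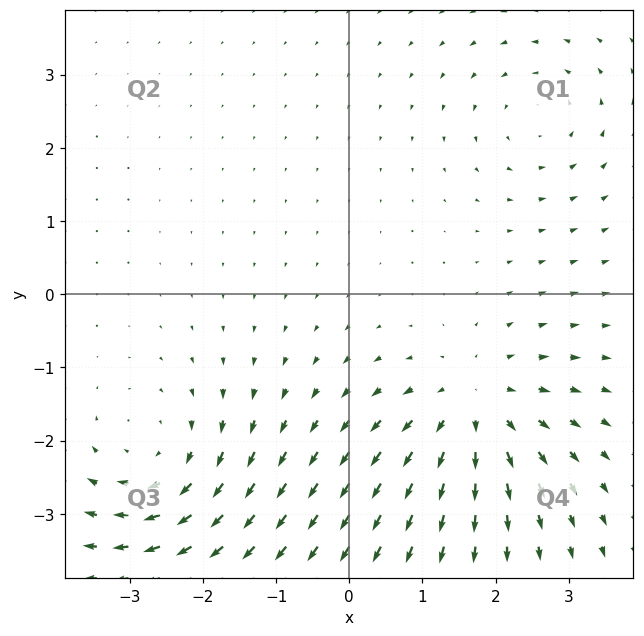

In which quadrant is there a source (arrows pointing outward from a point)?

The source sits at approximately (1.7, -1.5), which lies in quadrant Q4. The divergence there is about +5, positive as expected for a source.

Q4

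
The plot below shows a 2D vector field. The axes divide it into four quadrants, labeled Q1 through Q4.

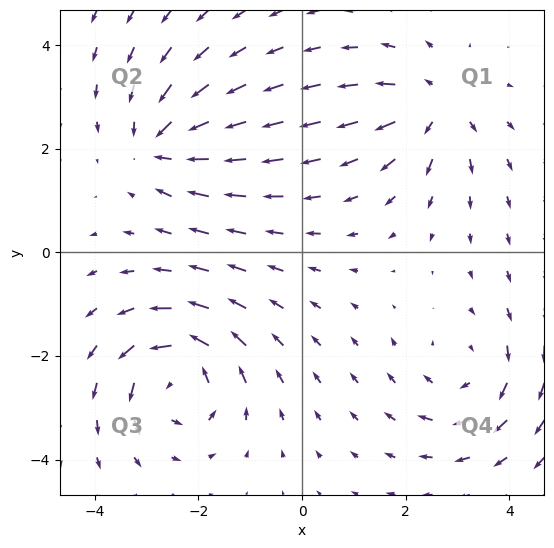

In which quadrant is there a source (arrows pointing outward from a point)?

Q1

The source sits at approximately (2.6, 2.8), which lies in quadrant Q1. The divergence there is about +4, positive as expected for a source.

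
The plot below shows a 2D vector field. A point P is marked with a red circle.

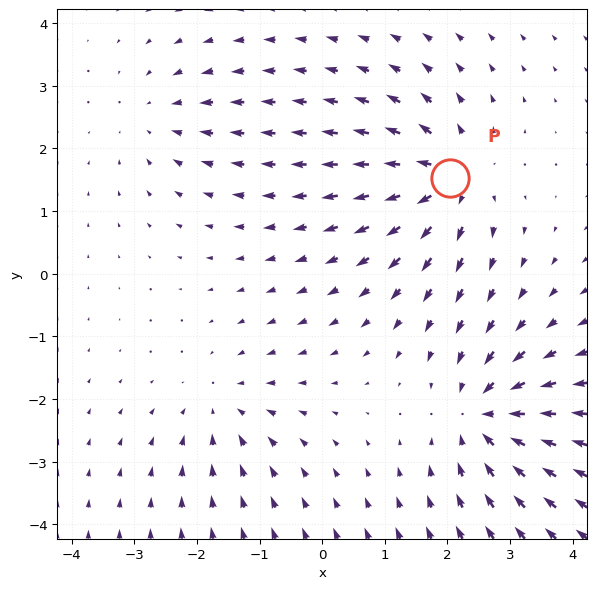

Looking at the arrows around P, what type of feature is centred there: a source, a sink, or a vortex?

source

At P (2.0, 1.5) the arrows spread outward. Divergence about +5, curl ≈0 — positive divergence with near-zero curl is a source.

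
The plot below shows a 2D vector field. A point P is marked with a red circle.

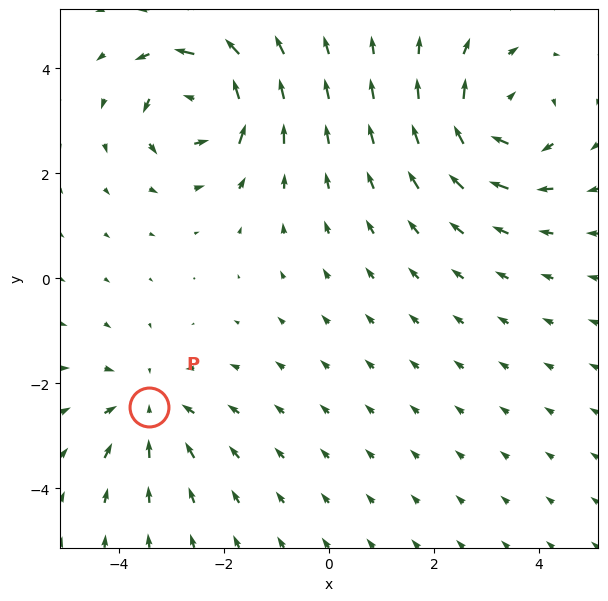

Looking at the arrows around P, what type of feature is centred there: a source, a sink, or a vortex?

sink

At P (-3.4, -2.4) the arrows converge inward. Divergence about -4, curl ≈0 — negative divergence with near-zero curl is a sink.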